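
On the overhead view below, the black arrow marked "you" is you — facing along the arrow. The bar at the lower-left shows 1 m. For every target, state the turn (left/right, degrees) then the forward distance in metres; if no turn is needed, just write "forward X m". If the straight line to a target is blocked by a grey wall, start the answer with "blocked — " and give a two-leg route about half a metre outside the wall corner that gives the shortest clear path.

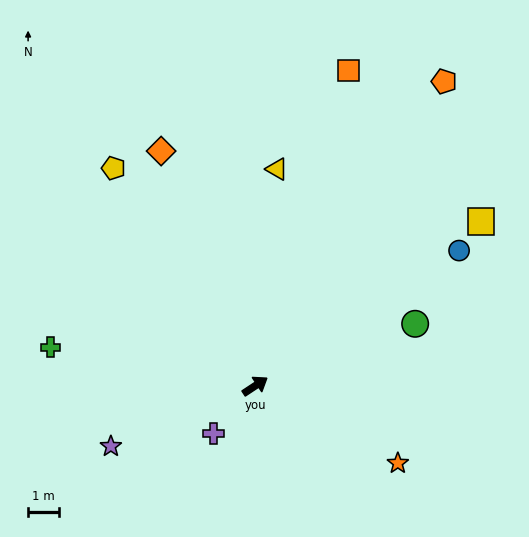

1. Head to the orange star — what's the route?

turn right 62°, forward 5.2 m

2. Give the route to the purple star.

turn left 169°, forward 5.0 m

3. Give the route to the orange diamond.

turn left 78°, forward 8.1 m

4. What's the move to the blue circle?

forward 7.8 m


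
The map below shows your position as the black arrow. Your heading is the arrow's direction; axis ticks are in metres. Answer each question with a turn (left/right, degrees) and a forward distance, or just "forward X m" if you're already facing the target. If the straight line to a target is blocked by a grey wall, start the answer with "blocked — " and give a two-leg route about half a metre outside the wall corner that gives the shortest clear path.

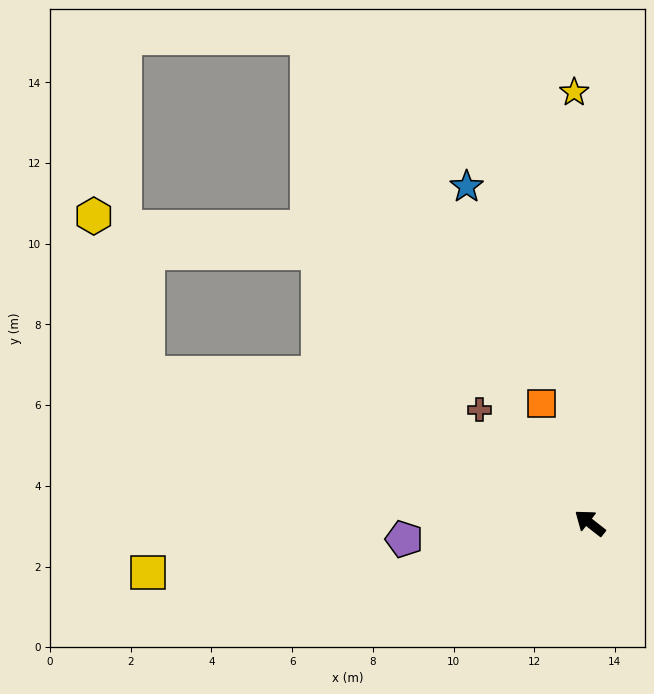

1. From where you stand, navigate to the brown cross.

turn right 8°, forward 3.9 m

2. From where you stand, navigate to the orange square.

turn right 30°, forward 3.2 m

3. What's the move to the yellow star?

turn right 50°, forward 10.7 m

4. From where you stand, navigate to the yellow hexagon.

blocked — turn left 19°, forward 11.6 m, then turn right 52°, forward 4.1 m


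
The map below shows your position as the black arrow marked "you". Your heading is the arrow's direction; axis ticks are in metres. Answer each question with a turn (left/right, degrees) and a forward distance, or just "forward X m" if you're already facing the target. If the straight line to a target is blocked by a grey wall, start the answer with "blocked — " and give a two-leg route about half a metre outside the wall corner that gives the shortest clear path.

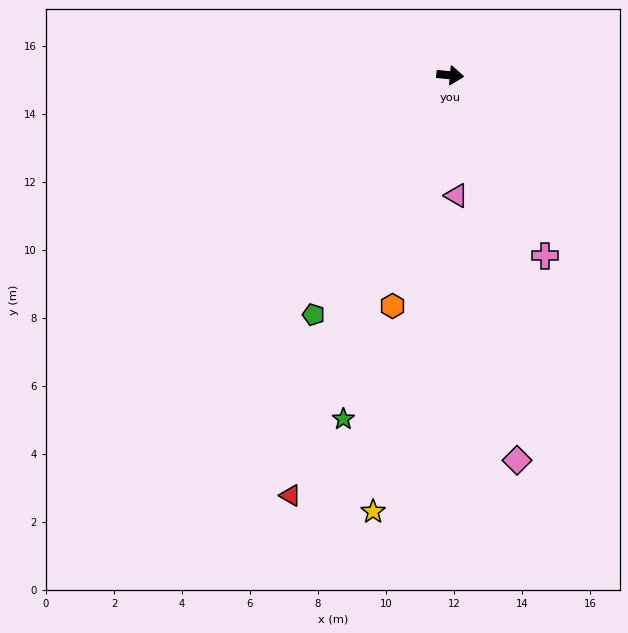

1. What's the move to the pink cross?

turn right 57°, forward 6.0 m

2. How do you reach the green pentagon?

turn right 114°, forward 8.1 m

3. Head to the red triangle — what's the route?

turn right 105°, forward 13.2 m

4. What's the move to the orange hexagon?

turn right 99°, forward 7.0 m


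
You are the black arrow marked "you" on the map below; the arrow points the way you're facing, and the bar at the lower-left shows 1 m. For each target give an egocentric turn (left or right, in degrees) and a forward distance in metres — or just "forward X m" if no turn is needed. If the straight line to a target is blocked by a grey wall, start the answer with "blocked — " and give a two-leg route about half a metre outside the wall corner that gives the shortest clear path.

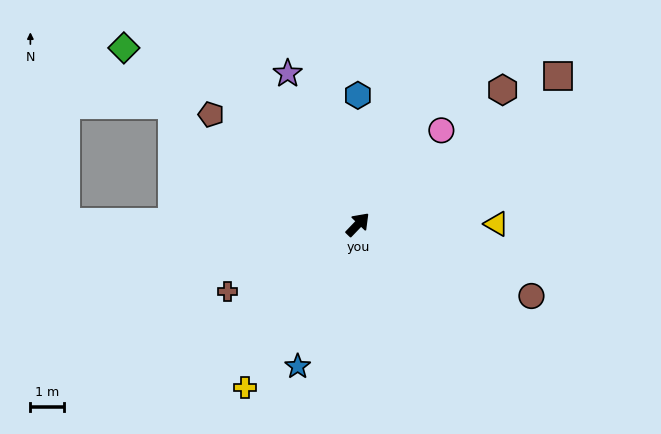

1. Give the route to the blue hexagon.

turn left 44°, forward 3.8 m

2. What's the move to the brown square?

turn right 10°, forward 7.4 m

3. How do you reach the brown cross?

turn left 161°, forward 4.3 m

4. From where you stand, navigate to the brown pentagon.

turn left 97°, forward 5.4 m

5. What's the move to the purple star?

turn left 69°, forward 4.9 m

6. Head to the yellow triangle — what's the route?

turn right 46°, forward 4.1 m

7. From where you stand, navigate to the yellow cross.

turn right 171°, forward 5.9 m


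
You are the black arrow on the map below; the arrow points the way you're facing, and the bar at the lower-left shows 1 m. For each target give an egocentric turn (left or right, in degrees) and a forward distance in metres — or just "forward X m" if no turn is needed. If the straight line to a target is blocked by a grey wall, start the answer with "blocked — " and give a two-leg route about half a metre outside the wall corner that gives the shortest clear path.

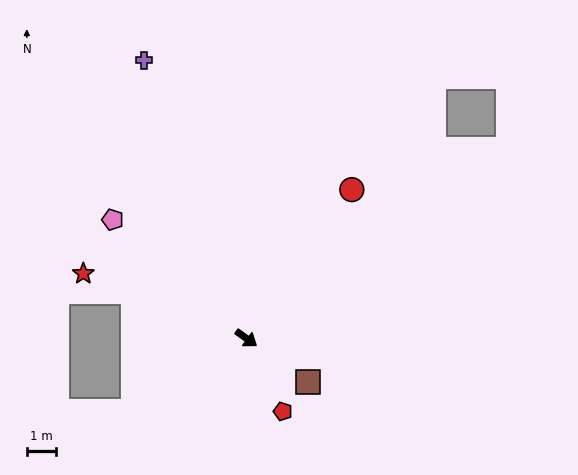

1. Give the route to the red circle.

turn left 90°, forward 6.3 m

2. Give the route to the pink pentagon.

turn left 174°, forward 6.1 m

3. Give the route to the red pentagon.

turn right 28°, forward 2.8 m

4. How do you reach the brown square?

forward 2.6 m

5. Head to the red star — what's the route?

turn right 166°, forward 6.0 m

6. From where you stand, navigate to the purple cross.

turn left 146°, forward 10.2 m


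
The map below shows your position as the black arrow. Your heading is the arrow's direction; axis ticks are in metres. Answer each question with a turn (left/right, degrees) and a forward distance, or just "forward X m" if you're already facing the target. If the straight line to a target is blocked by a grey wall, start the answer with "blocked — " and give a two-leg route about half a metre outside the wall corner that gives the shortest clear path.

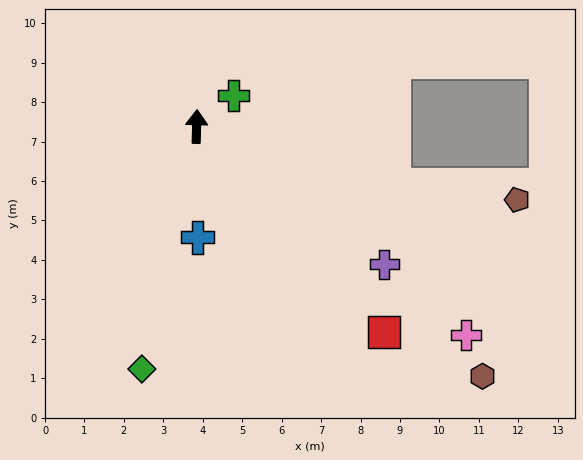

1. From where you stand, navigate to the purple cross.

turn right 125°, forward 5.9 m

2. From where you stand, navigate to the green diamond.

turn left 169°, forward 6.3 m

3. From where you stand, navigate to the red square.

turn right 136°, forward 7.0 m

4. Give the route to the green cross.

turn right 48°, forward 1.2 m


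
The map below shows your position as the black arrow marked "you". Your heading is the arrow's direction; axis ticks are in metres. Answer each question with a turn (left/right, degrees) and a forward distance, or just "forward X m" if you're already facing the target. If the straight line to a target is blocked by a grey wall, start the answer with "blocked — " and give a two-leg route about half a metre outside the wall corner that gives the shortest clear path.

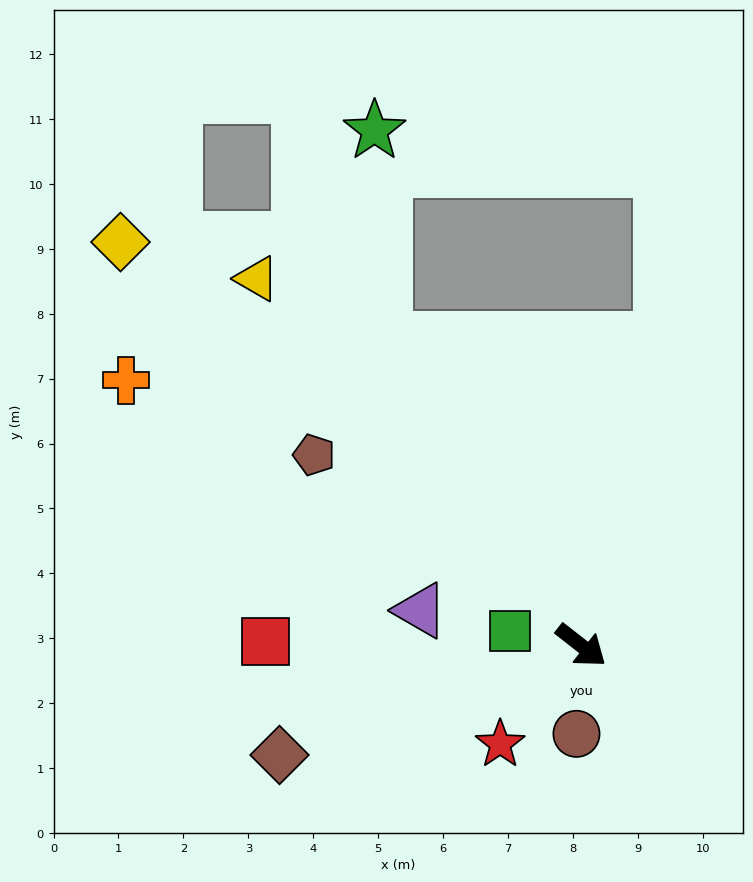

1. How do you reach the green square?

turn right 153°, forward 1.1 m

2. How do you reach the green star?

blocked — turn left 161°, forward 5.6 m, then turn right 30°, forward 3.2 m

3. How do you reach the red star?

turn right 91°, forward 2.0 m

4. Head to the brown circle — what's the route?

turn right 55°, forward 1.4 m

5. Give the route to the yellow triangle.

turn left 169°, forward 7.5 m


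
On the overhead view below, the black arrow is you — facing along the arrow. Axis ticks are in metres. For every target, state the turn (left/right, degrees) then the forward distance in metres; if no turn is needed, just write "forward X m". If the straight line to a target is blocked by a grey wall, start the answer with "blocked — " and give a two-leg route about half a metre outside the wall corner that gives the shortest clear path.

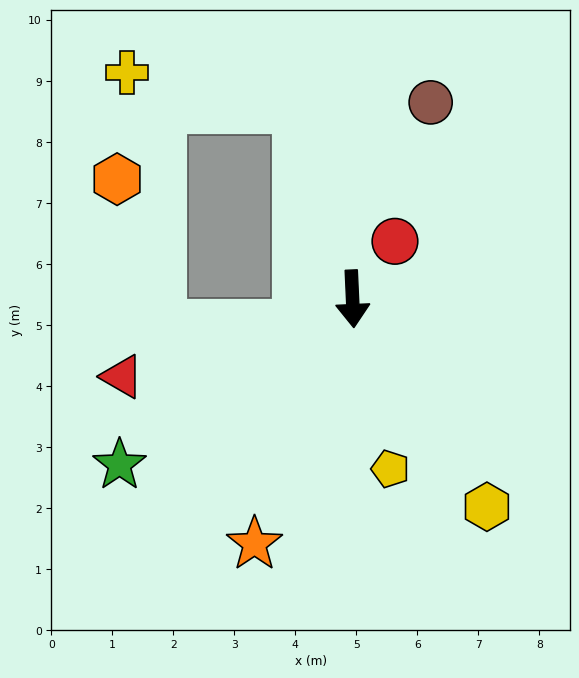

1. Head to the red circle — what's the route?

turn left 141°, forward 1.2 m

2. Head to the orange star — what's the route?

turn right 24°, forward 4.3 m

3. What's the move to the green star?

turn right 57°, forward 4.7 m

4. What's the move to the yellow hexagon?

turn left 30°, forward 4.1 m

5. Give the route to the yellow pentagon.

turn left 10°, forward 2.9 m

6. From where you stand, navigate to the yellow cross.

blocked — turn right 167°, forward 3.3 m, then turn left 63°, forward 2.9 m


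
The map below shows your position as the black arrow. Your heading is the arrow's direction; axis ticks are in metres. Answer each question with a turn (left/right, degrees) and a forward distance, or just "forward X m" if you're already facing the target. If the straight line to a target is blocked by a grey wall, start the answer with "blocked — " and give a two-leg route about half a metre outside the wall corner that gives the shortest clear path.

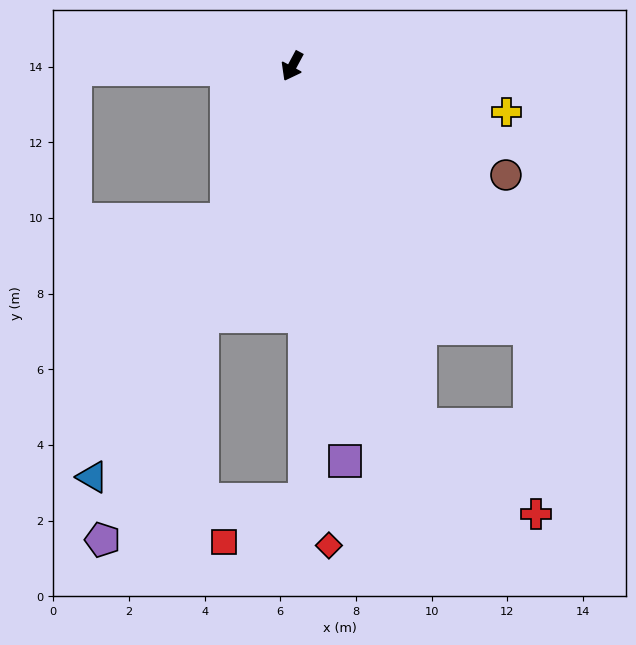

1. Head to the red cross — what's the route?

blocked — turn left 48°, forward 10.1 m, then turn left 32°, forward 3.9 m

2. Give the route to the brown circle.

turn left 91°, forward 6.3 m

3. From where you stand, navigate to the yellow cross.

turn left 106°, forward 5.8 m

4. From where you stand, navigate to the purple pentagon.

turn left 6°, forward 13.5 m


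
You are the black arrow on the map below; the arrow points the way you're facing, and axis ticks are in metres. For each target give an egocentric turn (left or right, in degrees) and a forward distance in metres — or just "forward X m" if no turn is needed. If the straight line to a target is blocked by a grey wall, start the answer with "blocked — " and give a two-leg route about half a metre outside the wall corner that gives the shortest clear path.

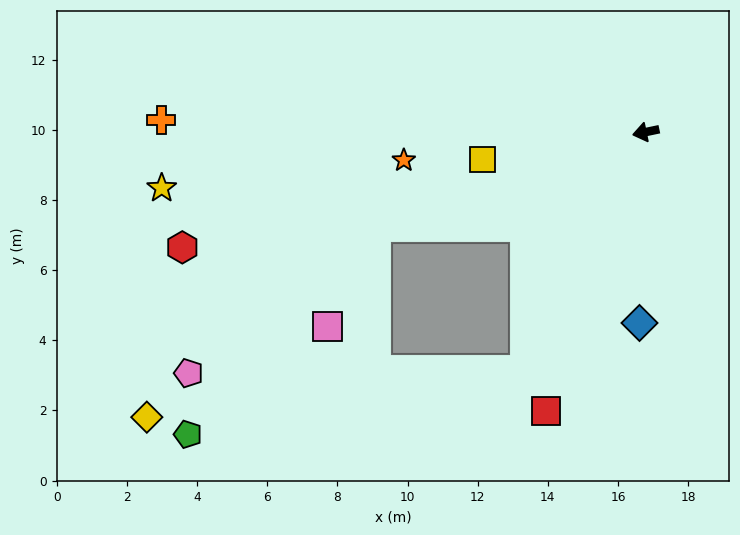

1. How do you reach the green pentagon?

blocked — turn left 8°, forward 8.1 m, then turn left 28°, forward 8.0 m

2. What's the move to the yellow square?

turn right 2°, forward 4.7 m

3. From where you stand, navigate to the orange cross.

turn right 13°, forward 13.8 m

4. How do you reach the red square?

turn left 58°, forward 8.4 m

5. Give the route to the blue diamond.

turn left 76°, forward 5.4 m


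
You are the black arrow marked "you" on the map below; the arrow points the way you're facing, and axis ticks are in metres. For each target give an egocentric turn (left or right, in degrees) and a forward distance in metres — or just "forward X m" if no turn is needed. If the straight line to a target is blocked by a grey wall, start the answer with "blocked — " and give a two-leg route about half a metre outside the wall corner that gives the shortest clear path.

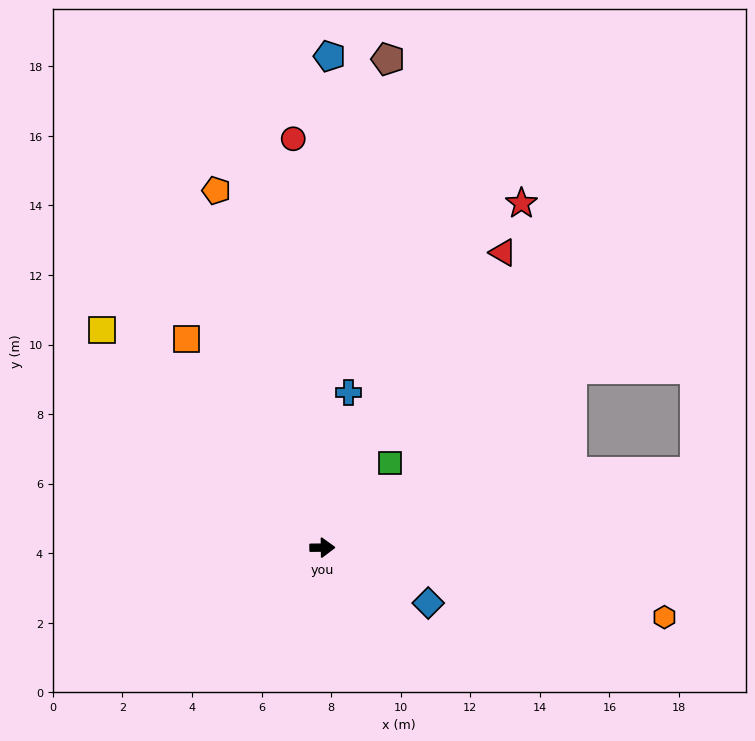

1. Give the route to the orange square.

turn left 122°, forward 7.2 m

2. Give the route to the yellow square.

turn left 135°, forward 8.9 m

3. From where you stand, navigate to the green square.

turn left 51°, forward 3.1 m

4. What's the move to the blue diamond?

turn right 28°, forward 3.4 m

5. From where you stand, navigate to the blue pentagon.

turn left 89°, forward 14.1 m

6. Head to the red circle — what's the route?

turn left 93°, forward 11.8 m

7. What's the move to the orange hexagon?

turn right 12°, forward 10.0 m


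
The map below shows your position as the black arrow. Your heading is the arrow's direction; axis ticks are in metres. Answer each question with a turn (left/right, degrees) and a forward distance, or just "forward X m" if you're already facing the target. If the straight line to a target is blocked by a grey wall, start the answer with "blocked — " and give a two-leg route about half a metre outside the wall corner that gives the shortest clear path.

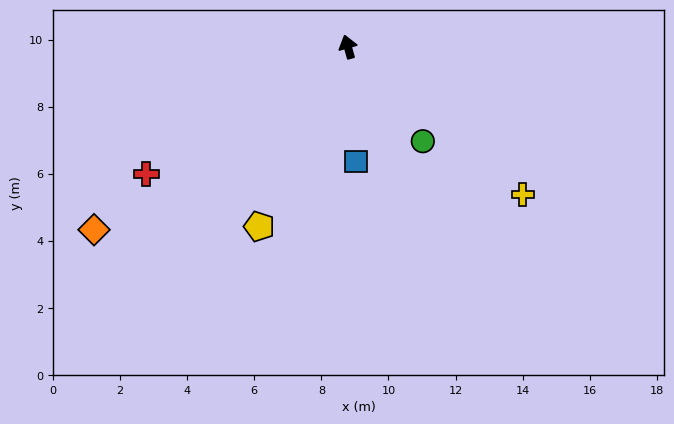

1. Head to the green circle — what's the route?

turn right 157°, forward 3.6 m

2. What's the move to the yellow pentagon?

turn left 138°, forward 6.0 m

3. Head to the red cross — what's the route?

turn left 107°, forward 7.1 m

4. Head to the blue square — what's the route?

turn left 168°, forward 3.4 m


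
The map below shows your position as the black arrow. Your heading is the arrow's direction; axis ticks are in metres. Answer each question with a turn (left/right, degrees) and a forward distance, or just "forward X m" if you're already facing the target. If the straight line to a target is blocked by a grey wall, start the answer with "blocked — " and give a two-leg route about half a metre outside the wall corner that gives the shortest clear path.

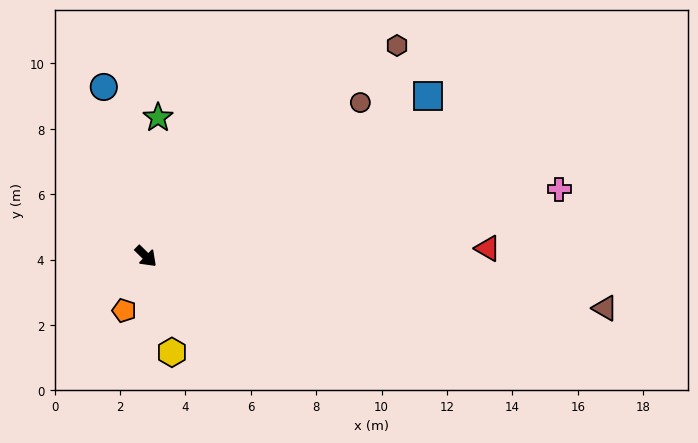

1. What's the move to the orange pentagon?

turn right 67°, forward 1.8 m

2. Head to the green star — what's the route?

turn left 130°, forward 4.3 m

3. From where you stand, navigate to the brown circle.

turn left 80°, forward 8.1 m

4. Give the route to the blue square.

turn left 74°, forward 9.9 m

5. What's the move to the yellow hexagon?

turn right 30°, forward 3.0 m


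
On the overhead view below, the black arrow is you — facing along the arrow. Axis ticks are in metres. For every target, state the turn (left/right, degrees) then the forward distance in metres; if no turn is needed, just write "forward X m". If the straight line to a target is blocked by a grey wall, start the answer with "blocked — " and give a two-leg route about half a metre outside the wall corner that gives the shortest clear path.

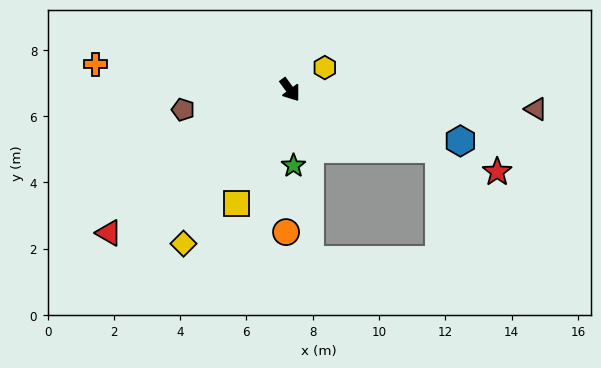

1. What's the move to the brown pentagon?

turn right 116°, forward 3.3 m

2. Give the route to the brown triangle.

turn left 49°, forward 7.4 m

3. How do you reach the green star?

turn right 34°, forward 2.3 m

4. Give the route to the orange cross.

turn right 134°, forward 5.9 m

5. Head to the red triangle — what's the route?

turn right 88°, forward 7.0 m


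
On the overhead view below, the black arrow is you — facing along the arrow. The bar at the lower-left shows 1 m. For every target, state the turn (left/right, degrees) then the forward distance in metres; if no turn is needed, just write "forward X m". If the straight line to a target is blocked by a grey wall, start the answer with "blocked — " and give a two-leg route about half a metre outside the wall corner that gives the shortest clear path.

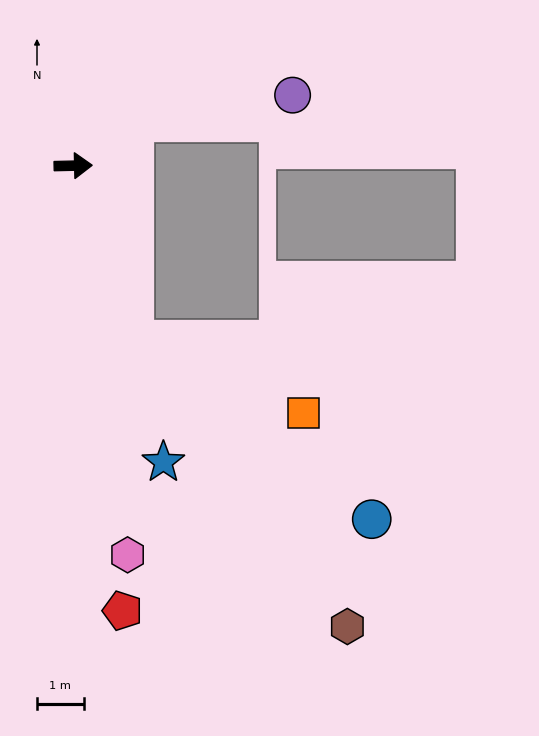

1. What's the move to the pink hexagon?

turn right 83°, forward 8.4 m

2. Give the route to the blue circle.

blocked — turn right 72°, forward 4.0 m, then turn left 34°, forward 6.4 m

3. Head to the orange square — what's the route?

blocked — turn right 72°, forward 4.0 m, then turn left 47°, forward 4.0 m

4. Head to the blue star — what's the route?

turn right 74°, forward 6.7 m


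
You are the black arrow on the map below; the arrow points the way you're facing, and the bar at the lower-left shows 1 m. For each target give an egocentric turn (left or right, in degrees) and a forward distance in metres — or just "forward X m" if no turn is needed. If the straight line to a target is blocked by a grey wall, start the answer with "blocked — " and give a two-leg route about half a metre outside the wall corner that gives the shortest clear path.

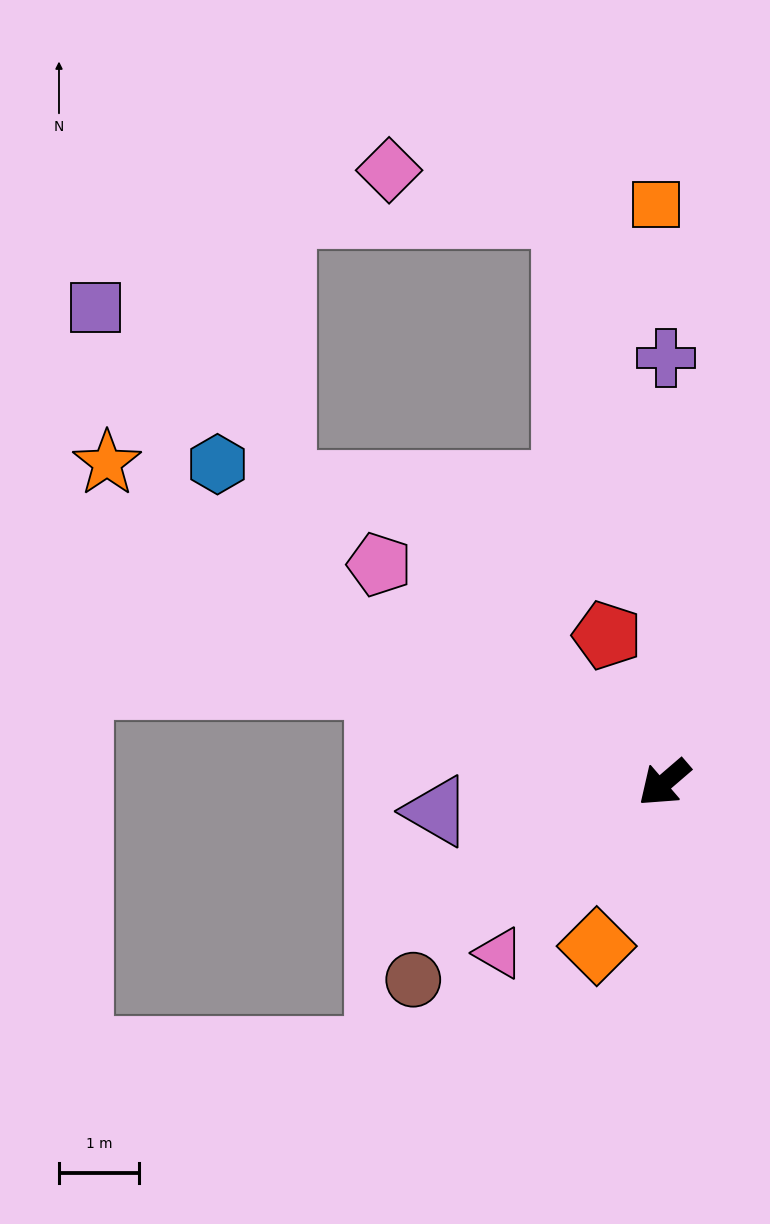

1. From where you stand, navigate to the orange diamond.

turn left 27°, forward 2.2 m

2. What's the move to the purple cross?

turn right 131°, forward 5.3 m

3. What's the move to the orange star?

turn right 71°, forward 8.0 m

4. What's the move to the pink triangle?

turn left 5°, forward 3.0 m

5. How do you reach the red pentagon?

turn right 109°, forward 2.0 m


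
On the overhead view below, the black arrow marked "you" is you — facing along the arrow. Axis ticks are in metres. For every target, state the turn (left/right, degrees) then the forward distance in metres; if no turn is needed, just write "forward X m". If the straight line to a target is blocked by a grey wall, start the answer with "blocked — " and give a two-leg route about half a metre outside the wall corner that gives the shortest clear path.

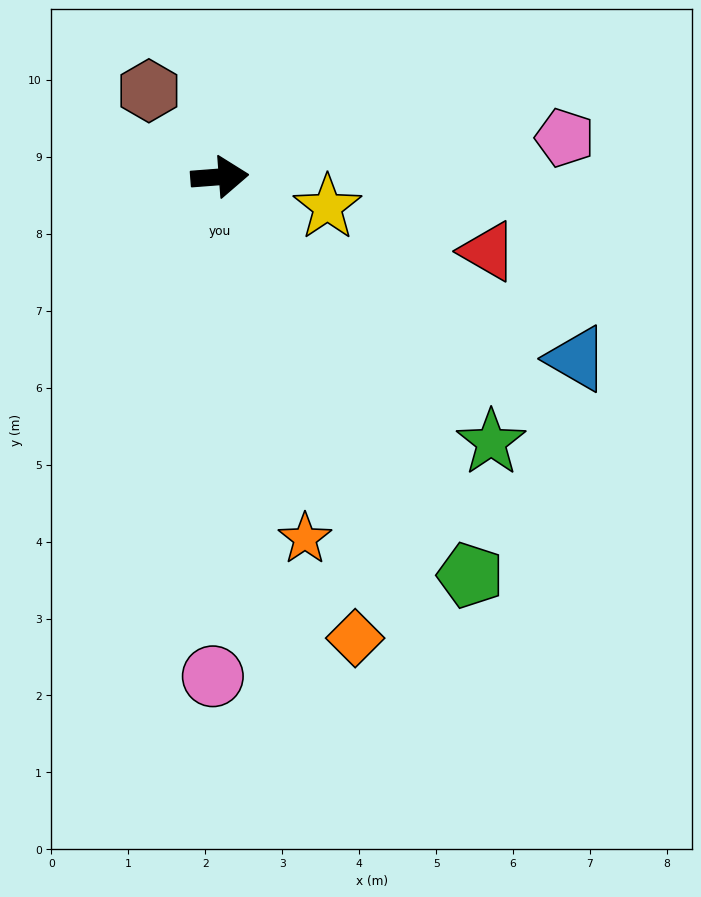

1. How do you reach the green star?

turn right 49°, forward 4.9 m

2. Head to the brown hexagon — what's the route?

turn left 125°, forward 1.4 m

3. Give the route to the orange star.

turn right 81°, forward 4.8 m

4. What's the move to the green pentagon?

turn right 62°, forward 6.1 m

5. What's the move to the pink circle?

turn right 95°, forward 6.5 m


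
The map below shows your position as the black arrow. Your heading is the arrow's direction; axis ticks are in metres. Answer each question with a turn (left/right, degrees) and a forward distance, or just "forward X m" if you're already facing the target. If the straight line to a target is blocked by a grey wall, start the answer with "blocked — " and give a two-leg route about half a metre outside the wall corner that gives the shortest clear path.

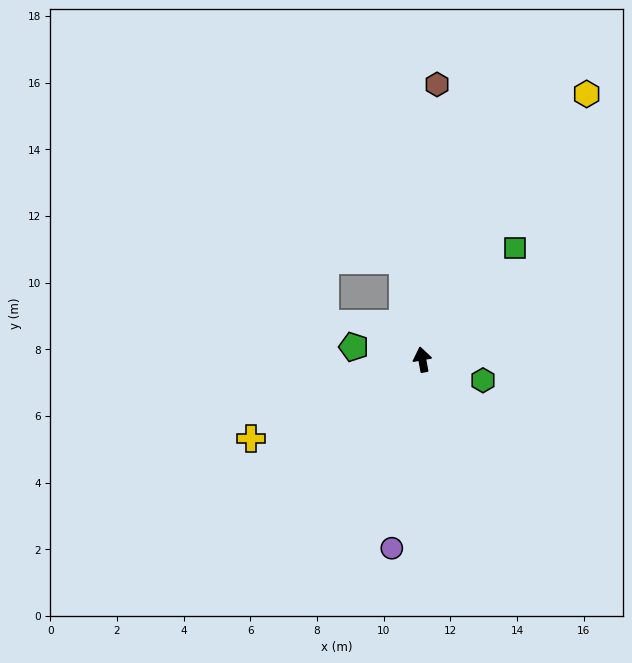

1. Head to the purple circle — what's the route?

turn left 160°, forward 5.7 m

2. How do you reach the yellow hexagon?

turn right 42°, forward 9.4 m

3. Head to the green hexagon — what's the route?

turn right 119°, forward 1.9 m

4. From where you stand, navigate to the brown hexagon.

turn right 13°, forward 8.3 m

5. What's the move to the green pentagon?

turn left 69°, forward 2.1 m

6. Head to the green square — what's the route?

turn right 50°, forward 4.3 m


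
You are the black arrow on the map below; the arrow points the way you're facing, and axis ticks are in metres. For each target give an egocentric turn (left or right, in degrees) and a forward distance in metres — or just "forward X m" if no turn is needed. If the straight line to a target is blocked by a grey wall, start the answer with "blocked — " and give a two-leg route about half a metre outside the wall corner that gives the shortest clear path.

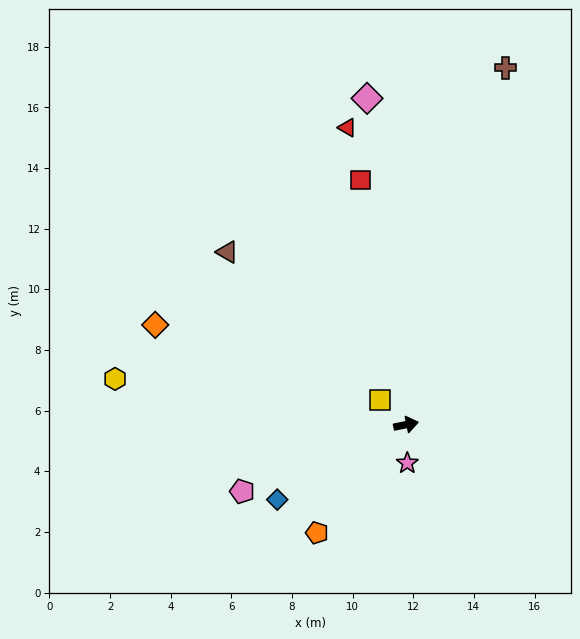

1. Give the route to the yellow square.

turn left 125°, forward 1.2 m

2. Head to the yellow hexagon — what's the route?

turn left 160°, forward 9.7 m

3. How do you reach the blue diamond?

turn right 161°, forward 4.9 m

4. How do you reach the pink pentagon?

turn right 169°, forward 5.8 m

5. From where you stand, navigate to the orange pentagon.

turn right 141°, forward 4.6 m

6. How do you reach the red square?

turn left 89°, forward 8.2 m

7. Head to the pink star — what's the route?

turn right 100°, forward 1.3 m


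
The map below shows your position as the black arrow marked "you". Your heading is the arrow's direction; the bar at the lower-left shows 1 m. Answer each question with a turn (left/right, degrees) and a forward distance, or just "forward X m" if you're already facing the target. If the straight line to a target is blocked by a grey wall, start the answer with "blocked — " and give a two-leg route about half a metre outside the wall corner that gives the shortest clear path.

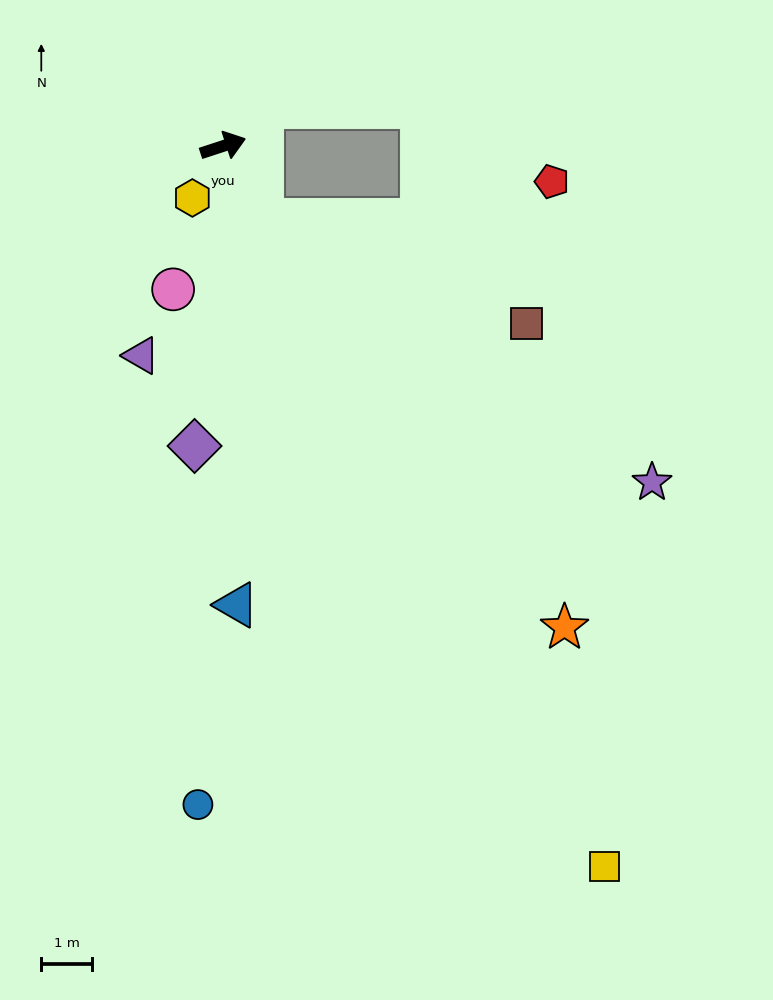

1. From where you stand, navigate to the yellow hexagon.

turn right 139°, forward 1.2 m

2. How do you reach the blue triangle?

turn right 106°, forward 9.0 m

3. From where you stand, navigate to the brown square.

blocked — turn right 81°, forward 1.6 m, then turn left 42°, forward 5.6 m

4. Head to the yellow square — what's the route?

turn right 80°, forward 16.0 m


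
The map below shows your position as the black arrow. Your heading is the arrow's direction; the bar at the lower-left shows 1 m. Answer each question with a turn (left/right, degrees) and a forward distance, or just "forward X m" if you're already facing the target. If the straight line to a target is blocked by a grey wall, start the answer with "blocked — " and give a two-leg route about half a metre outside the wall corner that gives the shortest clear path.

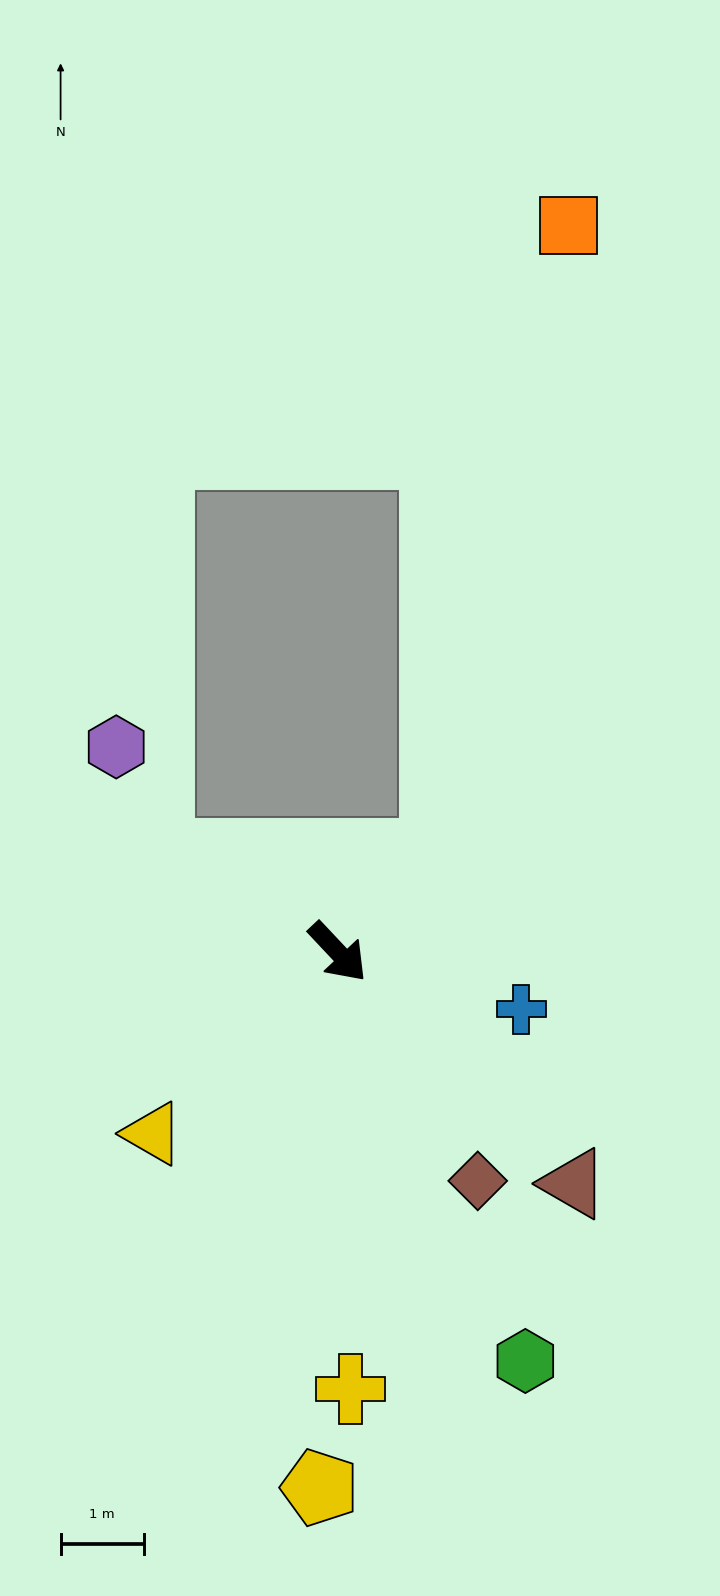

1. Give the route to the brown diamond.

turn right 12°, forward 3.2 m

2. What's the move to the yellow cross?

turn right 42°, forward 5.2 m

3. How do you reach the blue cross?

turn left 30°, forward 2.3 m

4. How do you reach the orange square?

blocked — turn left 92°, forward 1.7 m, then turn left 33°, forward 7.7 m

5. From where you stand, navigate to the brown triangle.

turn left 2°, forward 4.0 m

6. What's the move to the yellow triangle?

turn right 89°, forward 3.1 m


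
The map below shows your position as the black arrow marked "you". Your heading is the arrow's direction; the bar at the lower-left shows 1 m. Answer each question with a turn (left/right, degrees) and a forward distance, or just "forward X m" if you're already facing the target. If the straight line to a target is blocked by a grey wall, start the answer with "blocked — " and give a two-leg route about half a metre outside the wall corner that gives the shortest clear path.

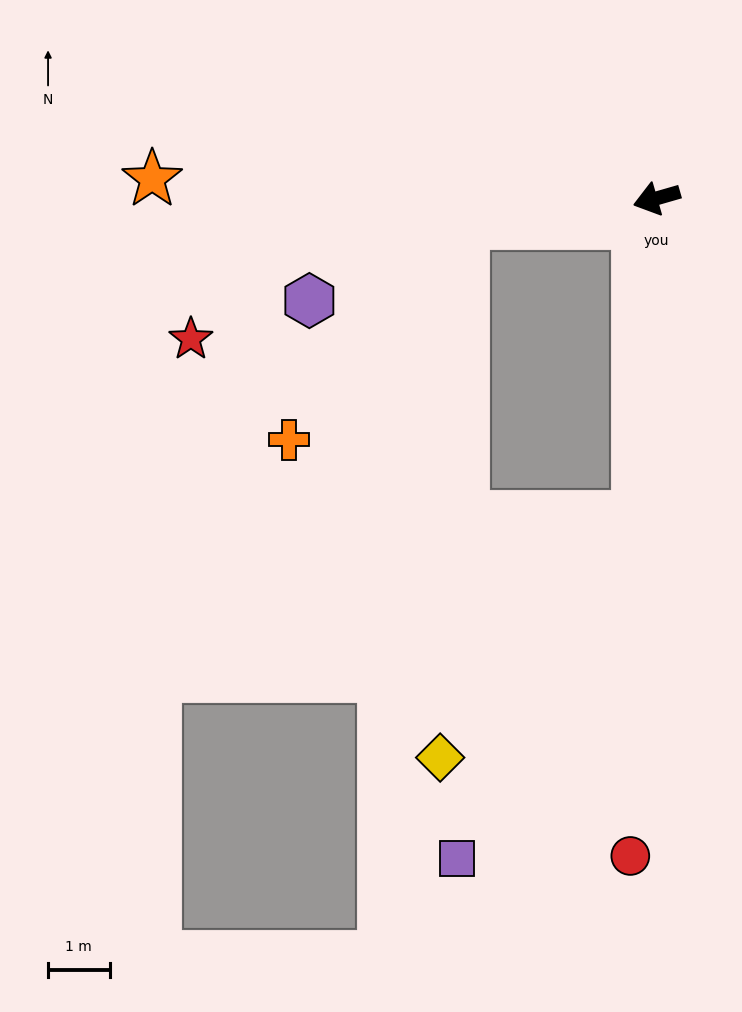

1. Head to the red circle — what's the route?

turn left 72°, forward 10.7 m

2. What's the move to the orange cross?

blocked — turn right 9°, forward 3.2 m, then turn left 44°, forward 4.5 m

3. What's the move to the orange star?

turn right 18°, forward 8.2 m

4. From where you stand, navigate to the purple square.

blocked — turn left 71°, forward 5.2 m, then turn right 25°, forward 6.3 m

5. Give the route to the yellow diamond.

blocked — turn left 71°, forward 5.2 m, then turn right 36°, forward 5.1 m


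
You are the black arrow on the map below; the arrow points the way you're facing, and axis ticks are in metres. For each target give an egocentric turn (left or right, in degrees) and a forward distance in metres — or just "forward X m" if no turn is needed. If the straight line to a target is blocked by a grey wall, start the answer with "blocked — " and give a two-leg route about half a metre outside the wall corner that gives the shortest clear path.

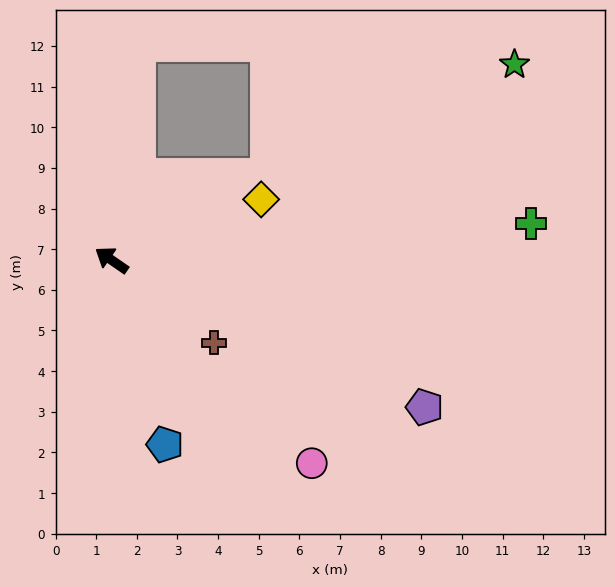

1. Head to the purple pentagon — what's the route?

turn right 171°, forward 8.5 m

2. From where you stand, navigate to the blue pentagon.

turn left 141°, forward 4.7 m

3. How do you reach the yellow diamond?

turn right 123°, forward 4.0 m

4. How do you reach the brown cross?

turn left 176°, forward 3.2 m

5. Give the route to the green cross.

turn right 140°, forward 10.3 m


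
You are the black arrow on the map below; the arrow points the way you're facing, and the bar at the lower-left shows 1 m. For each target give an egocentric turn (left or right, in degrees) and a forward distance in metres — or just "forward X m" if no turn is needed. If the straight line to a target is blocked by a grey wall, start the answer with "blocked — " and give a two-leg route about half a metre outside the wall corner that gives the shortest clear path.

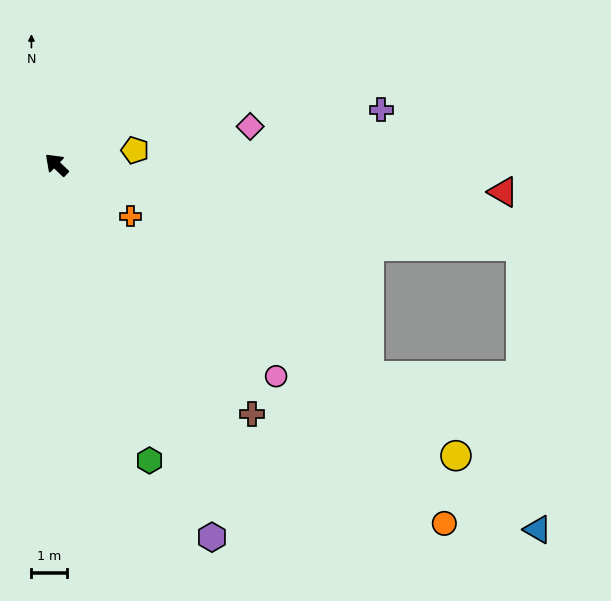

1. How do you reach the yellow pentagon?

turn right 126°, forward 2.2 m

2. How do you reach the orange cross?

turn right 171°, forward 2.5 m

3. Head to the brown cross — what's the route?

turn left 172°, forward 8.9 m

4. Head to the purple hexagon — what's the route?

turn left 157°, forward 11.4 m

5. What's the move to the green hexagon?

turn left 151°, forward 8.7 m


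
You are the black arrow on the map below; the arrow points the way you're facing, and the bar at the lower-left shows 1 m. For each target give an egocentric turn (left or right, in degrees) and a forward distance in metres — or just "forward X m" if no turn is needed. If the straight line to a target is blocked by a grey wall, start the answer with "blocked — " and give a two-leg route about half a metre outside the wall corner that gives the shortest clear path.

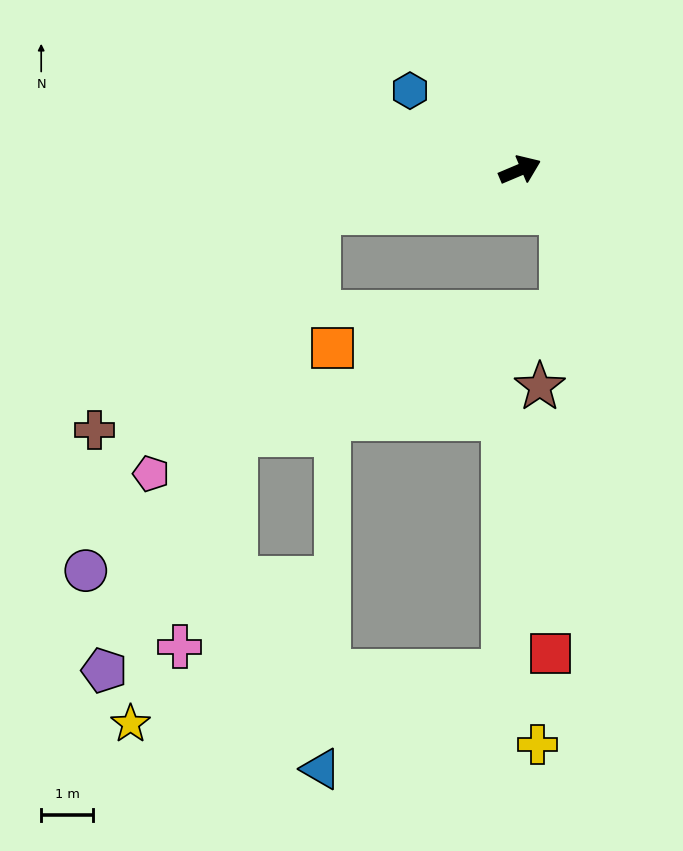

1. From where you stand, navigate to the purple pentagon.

blocked — turn left 169°, forward 4.0 m, then turn left 53°, forward 9.8 m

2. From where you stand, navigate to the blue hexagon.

turn left 121°, forward 2.6 m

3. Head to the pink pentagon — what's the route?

blocked — turn left 169°, forward 4.0 m, then turn left 45°, forward 6.0 m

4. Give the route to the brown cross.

blocked — turn left 169°, forward 4.0 m, then turn left 32°, forward 6.1 m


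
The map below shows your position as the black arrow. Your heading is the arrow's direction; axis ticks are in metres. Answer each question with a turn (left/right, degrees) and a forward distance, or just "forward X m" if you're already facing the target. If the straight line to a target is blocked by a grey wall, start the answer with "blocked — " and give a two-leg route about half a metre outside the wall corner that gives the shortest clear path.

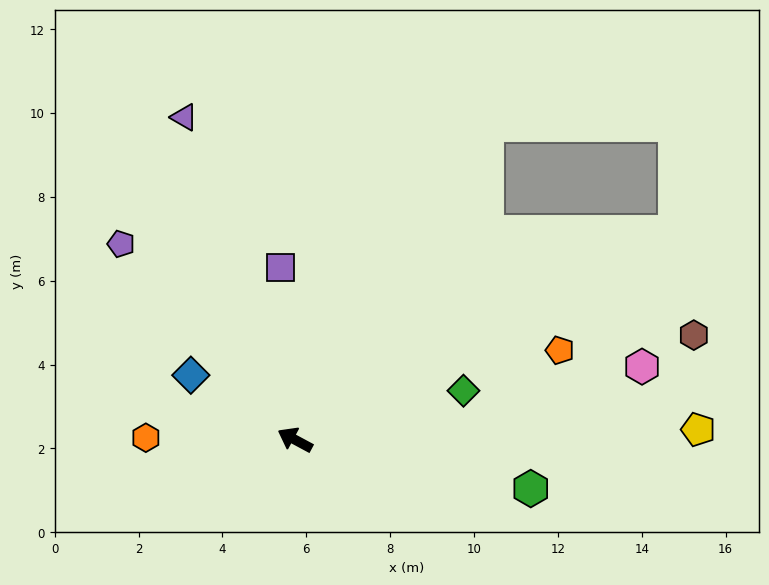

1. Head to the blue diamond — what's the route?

turn right 4°, forward 2.9 m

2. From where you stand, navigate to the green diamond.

turn right 136°, forward 4.2 m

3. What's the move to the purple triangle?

turn right 43°, forward 8.1 m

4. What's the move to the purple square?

turn right 57°, forward 4.1 m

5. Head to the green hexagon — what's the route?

turn right 163°, forward 5.7 m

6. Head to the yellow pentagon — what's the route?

turn right 150°, forward 9.6 m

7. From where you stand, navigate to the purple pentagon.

turn right 20°, forward 6.2 m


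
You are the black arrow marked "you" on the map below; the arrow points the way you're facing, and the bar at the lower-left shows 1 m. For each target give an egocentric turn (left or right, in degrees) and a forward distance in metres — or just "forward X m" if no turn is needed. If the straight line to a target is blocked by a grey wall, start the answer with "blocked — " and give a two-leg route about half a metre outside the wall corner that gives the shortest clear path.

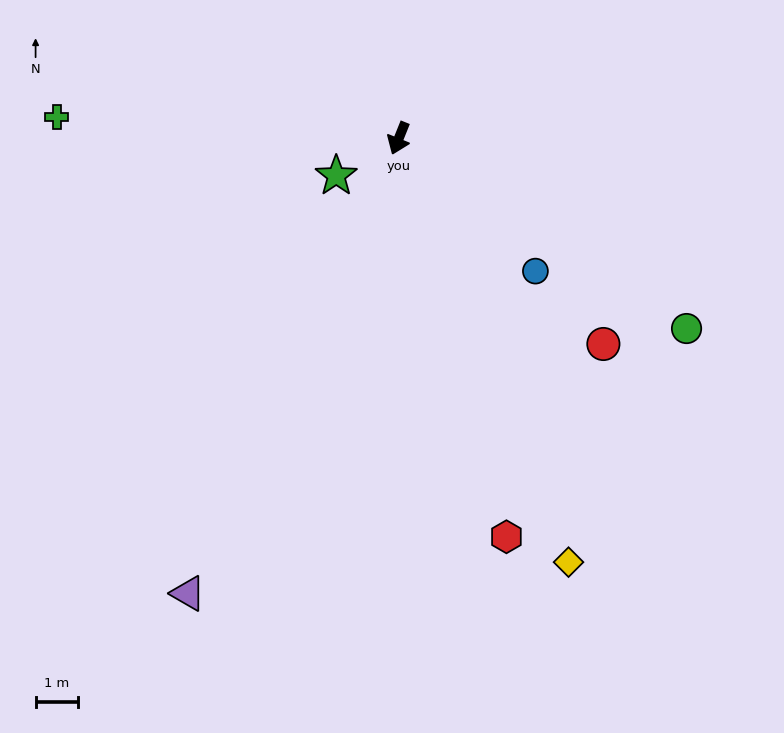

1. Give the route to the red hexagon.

turn left 37°, forward 9.8 m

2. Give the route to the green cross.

turn right 72°, forward 8.2 m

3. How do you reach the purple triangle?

turn right 3°, forward 12.0 m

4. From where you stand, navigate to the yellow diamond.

turn left 44°, forward 10.9 m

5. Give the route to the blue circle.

turn left 68°, forward 4.5 m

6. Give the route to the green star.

turn right 37°, forward 1.7 m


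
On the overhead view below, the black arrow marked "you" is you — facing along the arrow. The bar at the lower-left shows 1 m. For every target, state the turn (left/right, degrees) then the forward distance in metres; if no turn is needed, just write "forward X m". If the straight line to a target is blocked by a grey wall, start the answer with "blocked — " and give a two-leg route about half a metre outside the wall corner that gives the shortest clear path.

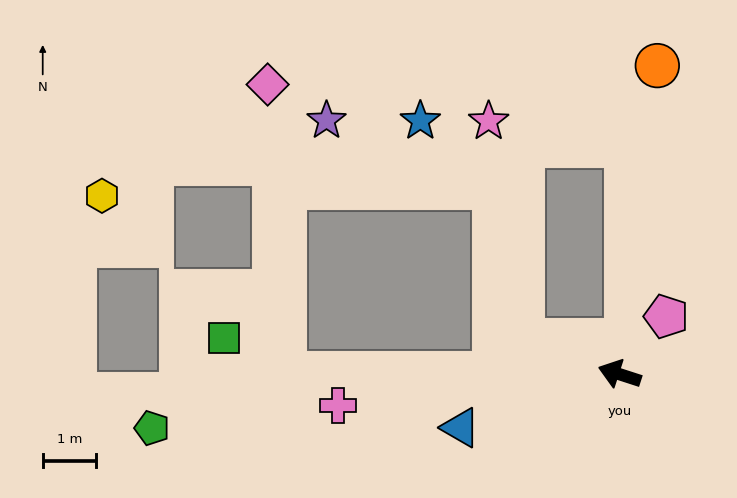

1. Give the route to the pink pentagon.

turn right 111°, forward 1.4 m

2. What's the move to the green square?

blocked — turn left 18°, forward 6.3 m, then turn right 32°, forward 1.3 m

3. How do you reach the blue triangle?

turn left 37°, forward 3.1 m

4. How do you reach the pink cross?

turn left 24°, forward 5.3 m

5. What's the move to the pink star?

blocked — forward 1.9 m, then turn right 64°, forward 4.1 m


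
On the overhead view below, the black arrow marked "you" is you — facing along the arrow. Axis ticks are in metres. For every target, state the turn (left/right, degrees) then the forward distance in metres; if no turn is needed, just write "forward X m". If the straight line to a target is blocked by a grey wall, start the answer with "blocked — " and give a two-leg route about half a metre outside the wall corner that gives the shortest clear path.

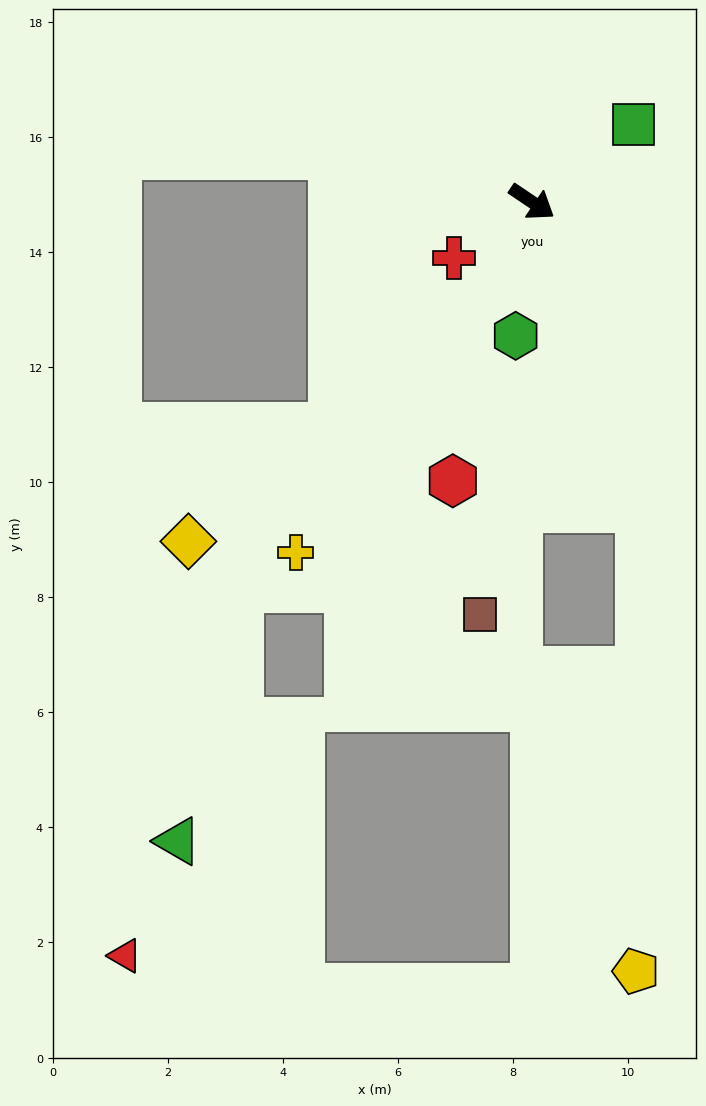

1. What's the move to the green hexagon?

turn right 63°, forward 2.3 m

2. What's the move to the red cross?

turn right 110°, forward 1.7 m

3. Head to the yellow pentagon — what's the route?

blocked — turn right 37°, forward 5.6 m, then turn right 20°, forward 8.0 m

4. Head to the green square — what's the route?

turn left 71°, forward 2.2 m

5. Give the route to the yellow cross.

turn right 90°, forward 7.3 m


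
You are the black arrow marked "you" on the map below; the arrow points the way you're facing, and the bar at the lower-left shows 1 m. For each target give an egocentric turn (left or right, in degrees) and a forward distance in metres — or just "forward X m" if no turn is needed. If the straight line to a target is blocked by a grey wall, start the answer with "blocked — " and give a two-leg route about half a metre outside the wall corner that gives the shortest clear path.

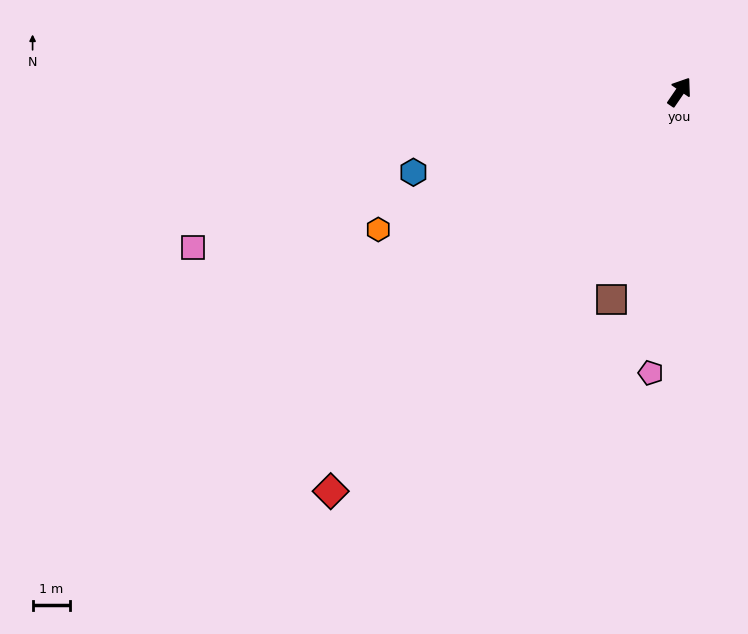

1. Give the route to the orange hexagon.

turn left 149°, forward 8.8 m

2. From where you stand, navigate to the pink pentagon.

turn right 151°, forward 7.5 m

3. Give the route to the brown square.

turn right 164°, forward 5.8 m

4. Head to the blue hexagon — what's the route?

turn left 141°, forward 7.4 m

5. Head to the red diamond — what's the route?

turn left 173°, forward 14.1 m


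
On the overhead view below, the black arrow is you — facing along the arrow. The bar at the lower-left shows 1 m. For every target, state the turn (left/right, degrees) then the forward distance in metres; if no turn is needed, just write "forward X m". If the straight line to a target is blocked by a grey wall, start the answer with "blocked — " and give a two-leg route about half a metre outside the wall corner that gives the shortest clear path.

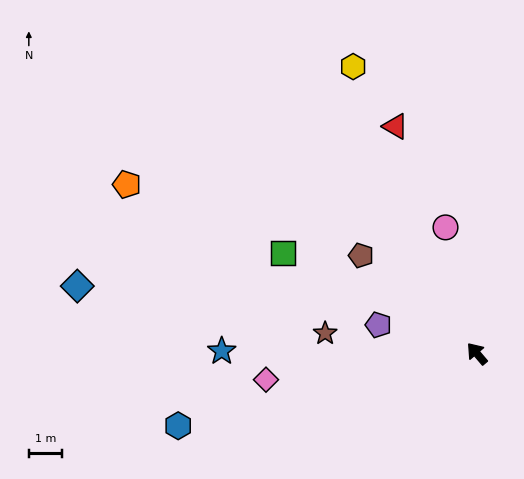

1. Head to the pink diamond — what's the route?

turn left 57°, forward 6.4 m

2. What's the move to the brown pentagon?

turn left 9°, forward 4.6 m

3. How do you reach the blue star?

turn left 49°, forward 7.7 m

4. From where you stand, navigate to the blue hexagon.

turn left 63°, forward 9.3 m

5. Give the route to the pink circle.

turn right 26°, forward 3.9 m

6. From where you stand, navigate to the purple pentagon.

turn left 33°, forward 3.1 m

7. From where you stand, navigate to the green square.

turn left 22°, forward 6.6 m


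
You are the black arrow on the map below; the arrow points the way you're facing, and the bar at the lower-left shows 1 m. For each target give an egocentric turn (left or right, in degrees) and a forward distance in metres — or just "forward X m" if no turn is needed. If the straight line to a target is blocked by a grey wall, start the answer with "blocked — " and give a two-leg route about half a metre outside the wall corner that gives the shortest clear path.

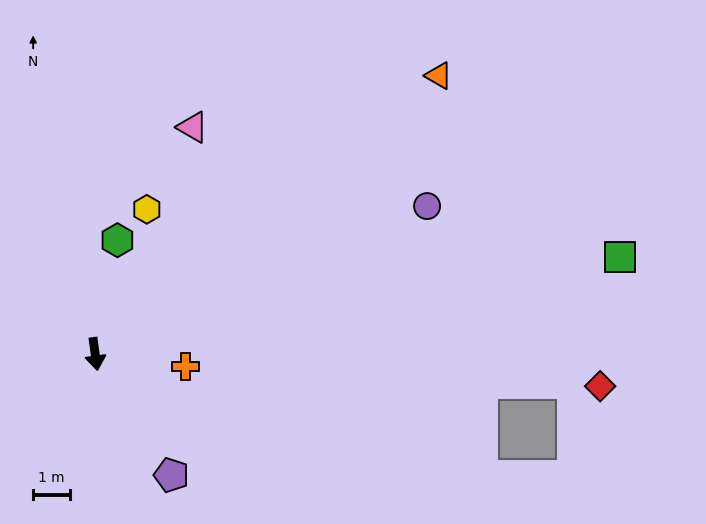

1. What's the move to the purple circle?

turn left 106°, forward 9.8 m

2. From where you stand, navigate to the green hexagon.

turn left 161°, forward 3.1 m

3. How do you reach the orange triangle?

turn left 121°, forward 12.0 m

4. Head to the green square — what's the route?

turn left 93°, forward 14.4 m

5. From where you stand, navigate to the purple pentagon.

turn left 24°, forward 3.9 m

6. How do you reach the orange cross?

turn left 74°, forward 2.5 m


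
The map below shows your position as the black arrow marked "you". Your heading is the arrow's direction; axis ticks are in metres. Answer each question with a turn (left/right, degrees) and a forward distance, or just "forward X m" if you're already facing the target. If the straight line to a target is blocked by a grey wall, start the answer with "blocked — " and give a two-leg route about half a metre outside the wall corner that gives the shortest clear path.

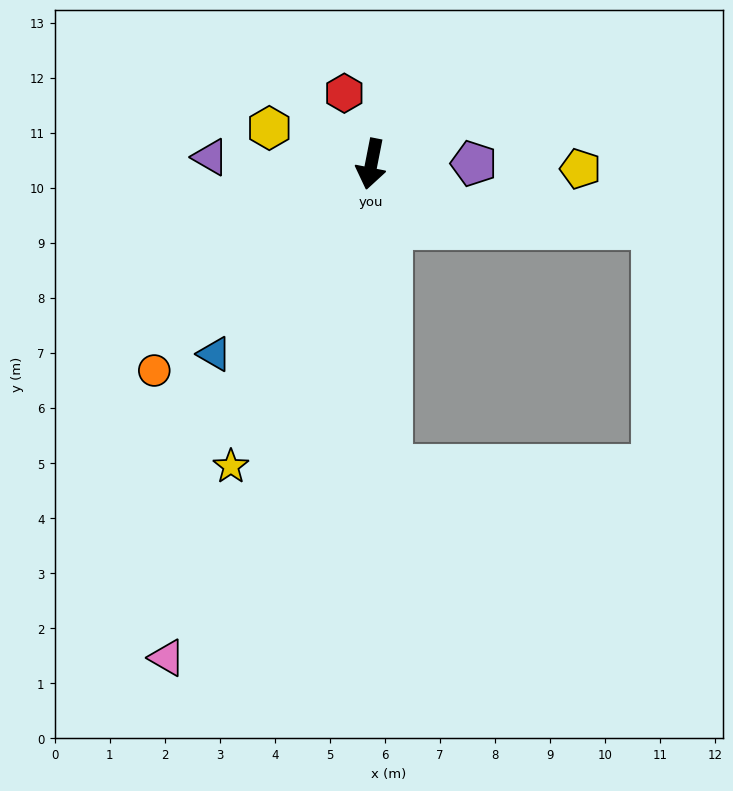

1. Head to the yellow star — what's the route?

turn right 14°, forward 6.1 m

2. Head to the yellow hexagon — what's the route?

turn right 98°, forward 2.0 m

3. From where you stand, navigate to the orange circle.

turn right 35°, forward 5.4 m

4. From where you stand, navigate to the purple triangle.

turn right 81°, forward 2.9 m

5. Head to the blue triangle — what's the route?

turn right 28°, forward 4.5 m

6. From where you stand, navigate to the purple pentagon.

turn left 101°, forward 1.9 m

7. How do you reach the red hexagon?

turn right 148°, forward 1.4 m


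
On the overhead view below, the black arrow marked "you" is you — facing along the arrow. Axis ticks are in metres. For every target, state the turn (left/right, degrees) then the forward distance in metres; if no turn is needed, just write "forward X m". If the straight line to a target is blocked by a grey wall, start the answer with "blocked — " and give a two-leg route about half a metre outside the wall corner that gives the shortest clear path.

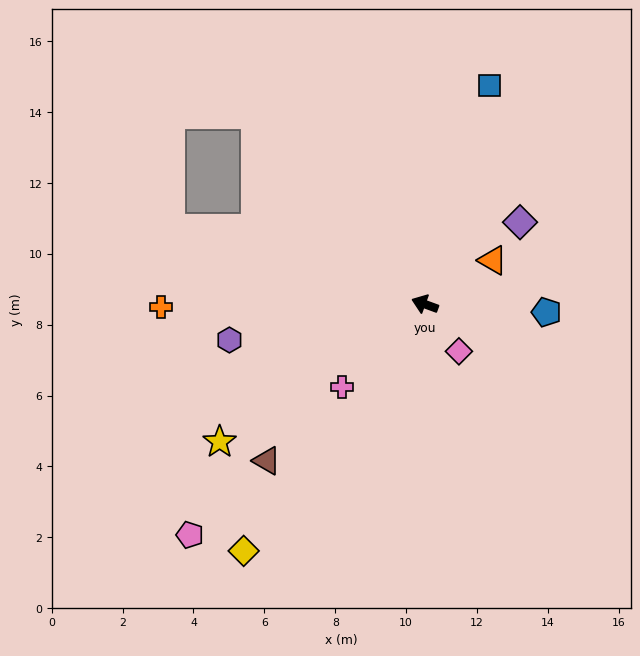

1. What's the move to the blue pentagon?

turn right 164°, forward 3.4 m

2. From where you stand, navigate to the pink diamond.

turn left 146°, forward 1.6 m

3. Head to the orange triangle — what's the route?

turn right 127°, forward 2.3 m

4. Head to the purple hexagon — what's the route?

turn left 30°, forward 5.6 m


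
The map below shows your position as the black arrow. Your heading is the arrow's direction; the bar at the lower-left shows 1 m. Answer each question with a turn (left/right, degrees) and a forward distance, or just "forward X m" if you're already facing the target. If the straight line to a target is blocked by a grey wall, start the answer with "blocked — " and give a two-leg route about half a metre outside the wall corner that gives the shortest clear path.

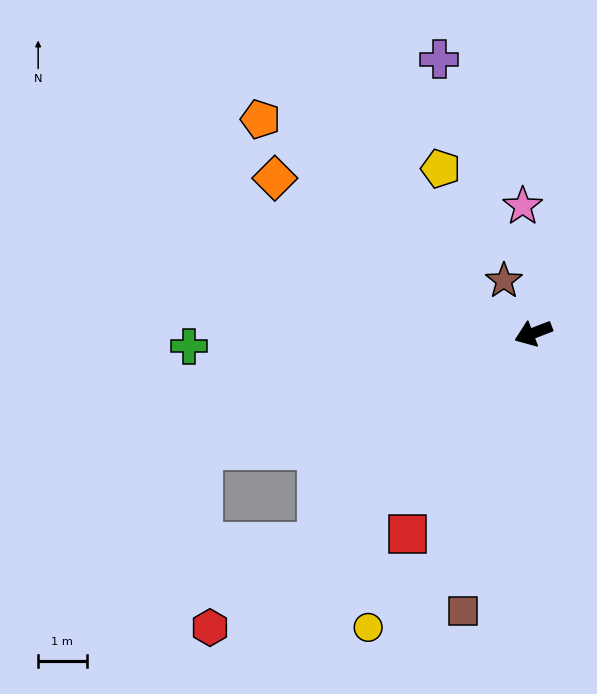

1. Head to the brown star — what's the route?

turn right 82°, forward 1.2 m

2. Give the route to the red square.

turn left 37°, forward 4.9 m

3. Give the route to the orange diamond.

turn right 52°, forward 6.2 m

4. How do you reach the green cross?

turn right 19°, forward 7.1 m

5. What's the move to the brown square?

turn left 55°, forward 5.9 m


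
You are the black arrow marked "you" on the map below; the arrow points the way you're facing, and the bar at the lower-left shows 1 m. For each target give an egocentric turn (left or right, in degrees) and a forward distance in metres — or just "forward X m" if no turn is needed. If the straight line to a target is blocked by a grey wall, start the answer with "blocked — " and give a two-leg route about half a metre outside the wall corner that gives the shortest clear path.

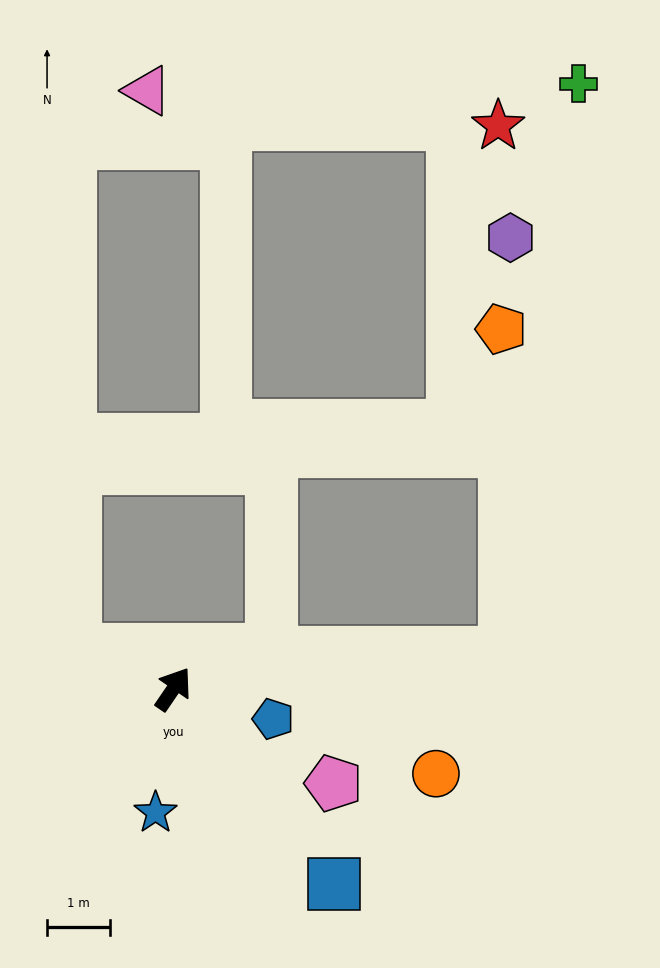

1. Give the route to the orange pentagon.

blocked — turn right 49°, forward 5.3 m, then turn left 84°, forward 5.2 m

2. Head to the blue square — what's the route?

turn right 106°, forward 4.0 m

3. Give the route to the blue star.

turn right 154°, forward 2.0 m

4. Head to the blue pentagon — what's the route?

turn right 72°, forward 1.7 m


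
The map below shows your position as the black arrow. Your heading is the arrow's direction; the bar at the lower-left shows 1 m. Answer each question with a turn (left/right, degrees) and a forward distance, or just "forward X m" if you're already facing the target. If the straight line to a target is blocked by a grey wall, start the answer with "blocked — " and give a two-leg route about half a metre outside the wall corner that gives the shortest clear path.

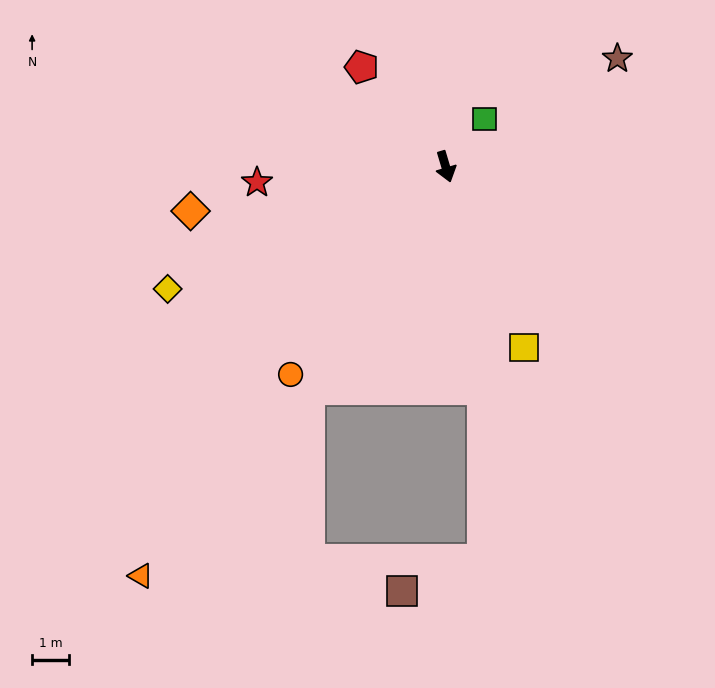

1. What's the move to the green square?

turn left 124°, forward 1.6 m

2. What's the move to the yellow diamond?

turn right 83°, forward 8.2 m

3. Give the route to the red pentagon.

turn right 156°, forward 3.5 m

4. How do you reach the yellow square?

turn left 7°, forward 5.3 m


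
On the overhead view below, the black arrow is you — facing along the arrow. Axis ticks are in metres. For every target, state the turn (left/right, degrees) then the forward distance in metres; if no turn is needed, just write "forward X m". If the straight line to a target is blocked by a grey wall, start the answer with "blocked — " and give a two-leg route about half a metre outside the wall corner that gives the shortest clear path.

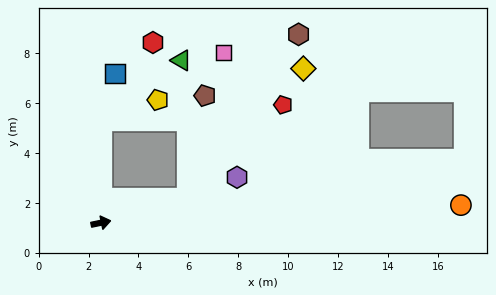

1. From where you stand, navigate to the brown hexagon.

blocked — turn left 4°, forward 3.6 m, then turn left 40°, forward 8.0 m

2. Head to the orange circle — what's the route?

turn right 9°, forward 14.5 m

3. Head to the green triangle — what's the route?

blocked — turn left 78°, forward 4.1 m, then turn right 52°, forward 4.0 m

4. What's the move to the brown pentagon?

blocked — turn left 4°, forward 3.6 m, then turn left 64°, forward 4.2 m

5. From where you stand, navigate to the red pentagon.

blocked — turn left 4°, forward 3.6 m, then turn left 29°, forward 5.4 m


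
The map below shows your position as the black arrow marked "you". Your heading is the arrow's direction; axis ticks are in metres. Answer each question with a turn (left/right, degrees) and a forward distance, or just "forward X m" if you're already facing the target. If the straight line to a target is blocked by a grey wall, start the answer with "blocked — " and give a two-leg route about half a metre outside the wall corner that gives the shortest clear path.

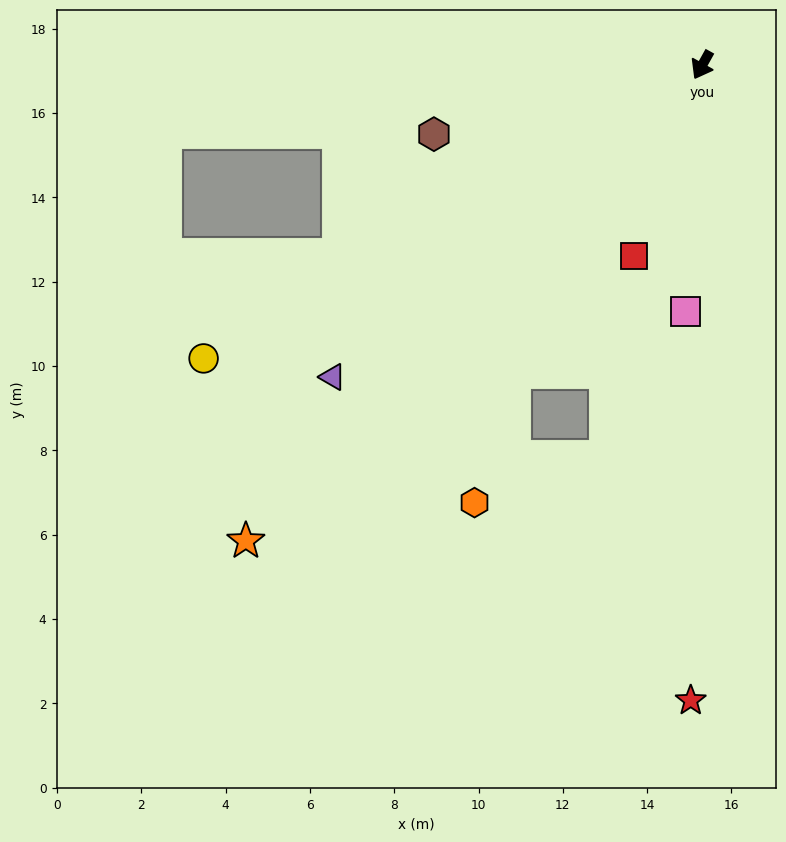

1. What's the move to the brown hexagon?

turn right 46°, forward 6.6 m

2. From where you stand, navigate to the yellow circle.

turn right 30°, forward 13.7 m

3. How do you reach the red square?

turn left 9°, forward 4.8 m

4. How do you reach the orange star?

turn right 15°, forward 15.6 m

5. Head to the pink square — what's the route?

turn left 25°, forward 5.9 m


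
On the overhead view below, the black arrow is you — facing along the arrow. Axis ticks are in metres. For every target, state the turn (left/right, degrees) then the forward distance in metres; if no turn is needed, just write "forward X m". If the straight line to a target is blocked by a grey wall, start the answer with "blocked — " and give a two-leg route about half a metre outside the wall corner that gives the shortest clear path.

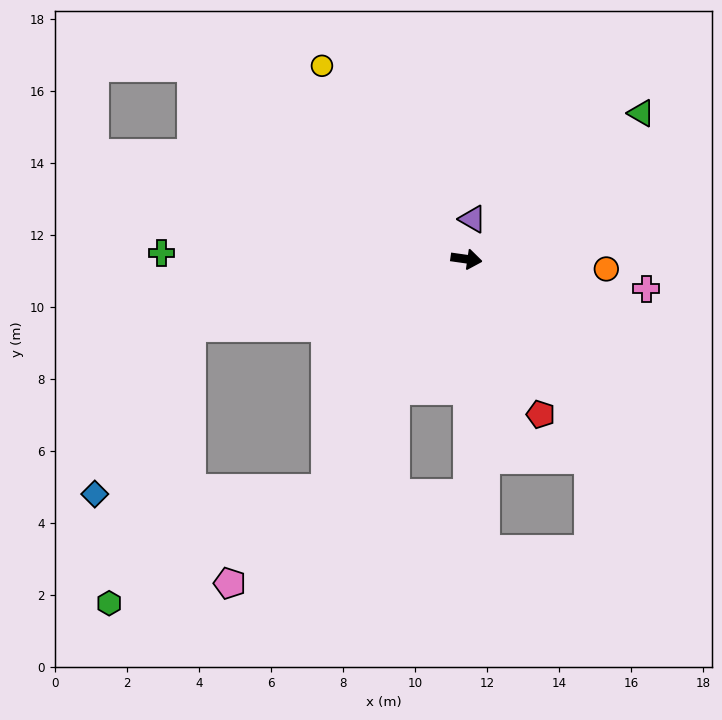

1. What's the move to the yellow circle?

turn left 135°, forward 6.7 m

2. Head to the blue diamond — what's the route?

blocked — turn right 158°, forward 7.9 m, then turn left 46°, forward 5.4 m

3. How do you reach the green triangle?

turn left 48°, forward 6.3 m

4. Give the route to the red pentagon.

turn right 56°, forward 4.8 m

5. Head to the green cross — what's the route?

turn right 173°, forward 8.5 m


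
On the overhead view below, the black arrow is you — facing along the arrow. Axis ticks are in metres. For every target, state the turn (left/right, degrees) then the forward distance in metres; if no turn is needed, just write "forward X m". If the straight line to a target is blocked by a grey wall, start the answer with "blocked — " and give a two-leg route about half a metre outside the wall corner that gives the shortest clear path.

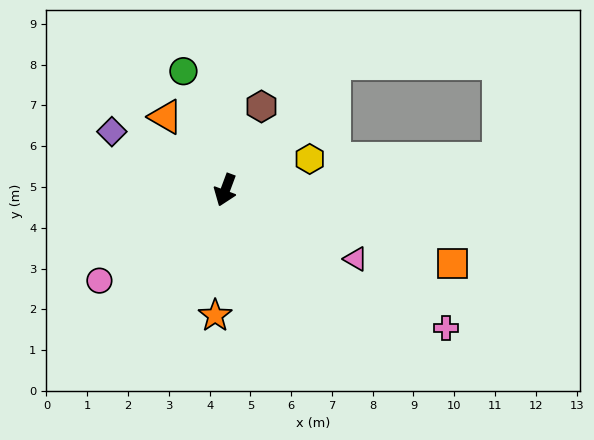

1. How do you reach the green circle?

turn right 140°, forward 3.1 m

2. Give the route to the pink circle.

turn right 34°, forward 3.8 m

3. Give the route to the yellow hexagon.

turn left 131°, forward 2.2 m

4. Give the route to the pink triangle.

turn left 83°, forward 3.6 m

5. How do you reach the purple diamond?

turn right 97°, forward 3.1 m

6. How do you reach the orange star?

turn left 16°, forward 3.1 m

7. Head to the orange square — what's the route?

turn left 93°, forward 5.9 m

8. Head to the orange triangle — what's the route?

turn right 120°, forward 2.3 m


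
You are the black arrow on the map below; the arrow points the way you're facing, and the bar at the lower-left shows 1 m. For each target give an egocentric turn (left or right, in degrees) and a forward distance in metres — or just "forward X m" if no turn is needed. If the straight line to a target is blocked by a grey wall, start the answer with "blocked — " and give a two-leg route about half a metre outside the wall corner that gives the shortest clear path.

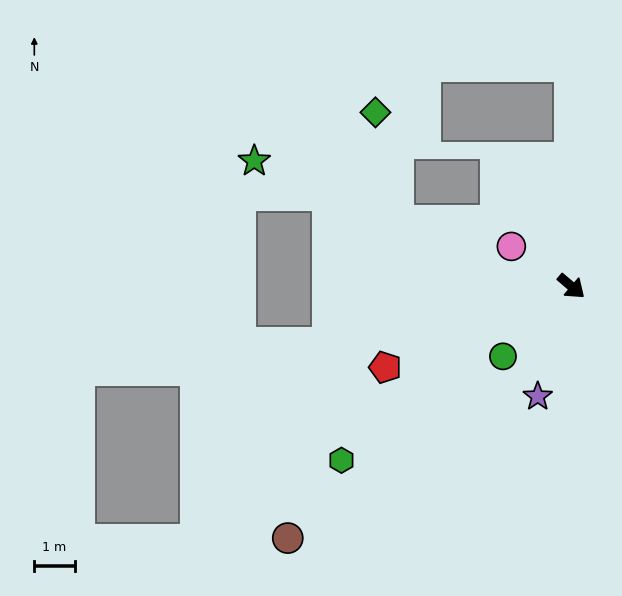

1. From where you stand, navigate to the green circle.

turn right 94°, forward 2.4 m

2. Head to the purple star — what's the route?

turn right 67°, forward 2.9 m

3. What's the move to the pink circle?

turn right 173°, forward 1.8 m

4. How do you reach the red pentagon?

turn right 116°, forward 5.0 m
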